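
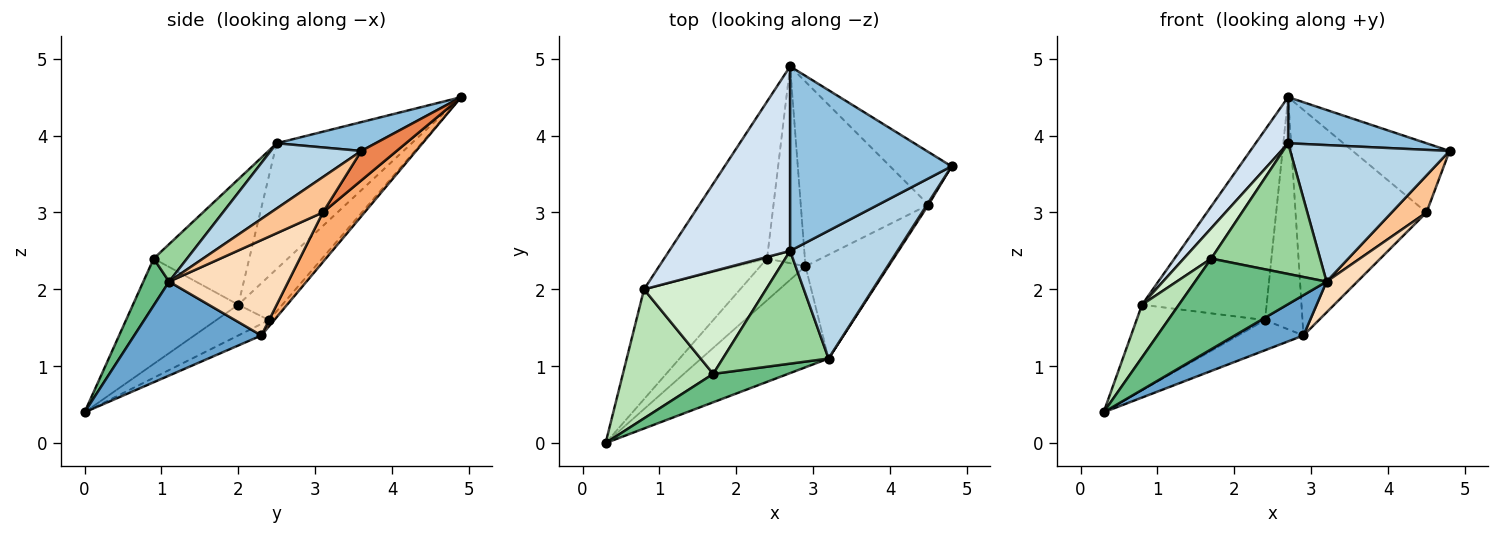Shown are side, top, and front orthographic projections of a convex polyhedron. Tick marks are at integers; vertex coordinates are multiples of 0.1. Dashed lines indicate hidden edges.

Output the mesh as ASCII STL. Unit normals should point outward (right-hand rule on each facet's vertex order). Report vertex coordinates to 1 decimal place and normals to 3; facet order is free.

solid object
 facet normal 0.565 -0.306 -0.766
  outer loop
   vertex 2.9 2.3 1.4
   vertex 3.2 1.1 2.1
   vertex 0.3 0.0 0.4
  endloop
 endfacet
 facet normal 0.171 -0.239 0.956
  outer loop
   vertex 2.7 2.5 3.9
   vertex 4.8 3.6 3.8
   vertex 2.7 4.9 4.5
  endloop
 endfacet
 facet normal 0.383 -0.674 0.631
  outer loop
   vertex 2.7 2.5 3.9
   vertex 3.2 1.1 2.1
   vertex 4.8 3.6 3.8
  endloop
 endfacet
 facet normal -0.710 -0.171 0.683
  outer loop
   vertex 0.8 2.0 1.8
   vertex 2.7 2.5 3.9
   vertex 2.7 4.9 4.5
  endloop
 endfacet
 facet normal 0.279 0.764 -0.582
  outer loop
   vertex 4.5 3.1 3.0
   vertex 2.7 4.9 4.5
   vertex 4.8 3.6 3.8
  endloop
 endfacet
 facet normal 0.239 0.752 -0.615
  outer loop
   vertex 4.5 3.1 3.0
   vertex 2.9 2.3 1.4
   vertex 2.7 4.9 4.5
  endloop
 endfacet
 facet normal 0.830 -0.556 0.036
  outer loop
   vertex 4.5 3.1 3.0
   vertex 4.8 3.6 3.8
   vertex 3.2 1.1 2.1
  endloop
 endfacet
 facet normal 0.740 -0.191 -0.645
  outer loop
   vertex 4.5 3.1 3.0
   vertex 3.2 1.1 2.1
   vertex 2.9 2.3 1.4
  endloop
 endfacet
 facet normal 0.184 -0.938 0.294
  outer loop
   vertex 1.7 0.9 2.4
   vertex 0.3 0.0 0.4
   vertex 3.2 1.1 2.1
  endloop
 endfacet
 facet normal 0.226 -0.738 0.636
  outer loop
   vertex 1.7 0.9 2.4
   vertex 3.2 1.1 2.1
   vertex 2.7 2.5 3.9
  endloop
 endfacet
 facet normal -0.734 -0.257 0.629
  outer loop
   vertex 1.7 0.9 2.4
   vertex 0.8 2.0 1.8
   vertex 0.3 0.0 0.4
  endloop
 endfacet
 facet normal -0.702 -0.202 0.683
  outer loop
   vertex 1.7 0.9 2.4
   vertex 2.7 2.5 3.9
   vertex 0.8 2.0 1.8
  endloop
 endfacet
 facet normal -0.105 0.759 -0.643
  outer loop
   vertex 2.4 2.4 1.6
   vertex 2.7 4.9 4.5
   vertex 2.9 2.3 1.4
  endloop
 endfacet
 facet normal -0.263 0.744 -0.614
  outer loop
   vertex 2.4 2.4 1.6
   vertex 0.8 2.0 1.8
   vertex 2.7 4.9 4.5
  endloop
 endfacet
 facet normal -0.203 0.574 -0.793
  outer loop
   vertex 2.4 2.4 1.6
   vertex 2.9 2.3 1.4
   vertex 0.3 0.0 0.4
  endloop
 endfacet
 facet normal -0.245 0.596 -0.765
  outer loop
   vertex 2.4 2.4 1.6
   vertex 0.3 0.0 0.4
   vertex 0.8 2.0 1.8
  endloop
 endfacet
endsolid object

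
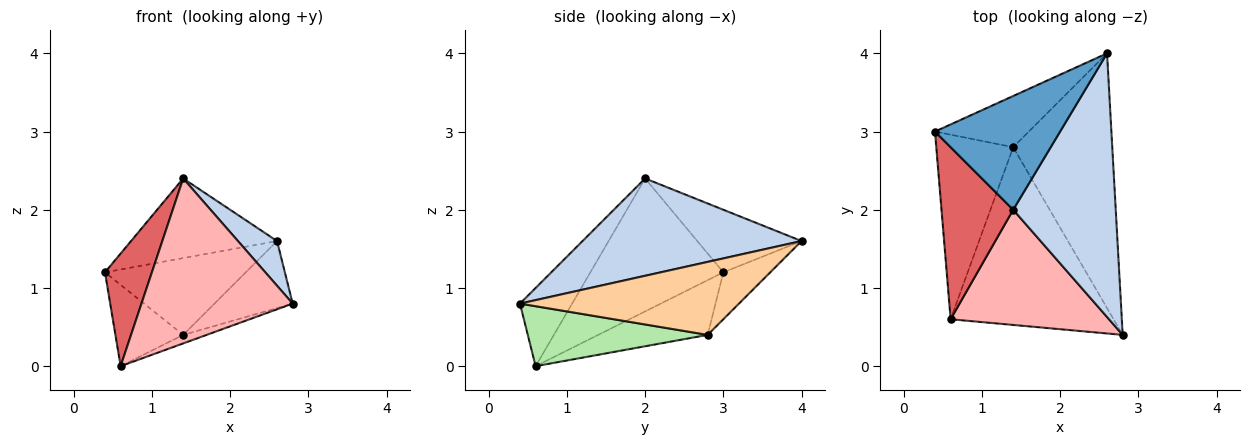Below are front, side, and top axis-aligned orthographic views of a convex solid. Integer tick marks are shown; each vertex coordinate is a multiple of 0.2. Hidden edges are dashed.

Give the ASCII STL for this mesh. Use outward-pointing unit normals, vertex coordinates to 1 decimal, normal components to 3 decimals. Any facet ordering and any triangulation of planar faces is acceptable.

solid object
 facet normal -0.379 0.531 0.758
  outer loop
   vertex 1.4 2.0 2.4
   vertex 2.6 4.0 1.6
   vertex 0.4 3.0 1.2
  endloop
 endfacet
 facet normal 0.683 -0.122 0.720
  outer loop
   vertex 1.4 2.0 2.4
   vertex 2.8 0.4 0.8
   vertex 2.6 4.0 1.6
  endloop
 endfacet
 facet normal -0.267 0.802 -0.535
  outer loop
   vertex 1.4 2.8 0.4
   vertex 0.4 3.0 1.2
   vertex 2.6 4.0 1.6
  endloop
 endfacet
 facet normal 0.580 0.207 -0.788
  outer loop
   vertex 1.4 2.8 0.4
   vertex 2.6 4.0 1.6
   vertex 2.8 0.4 0.8
  endloop
 endfacet
 facet normal -0.546 0.338 -0.767
  outer loop
   vertex 0.6 0.6 0.0
   vertex 0.4 3.0 1.2
   vertex 1.4 2.8 0.4
  endloop
 endfacet
 facet normal 0.345 0.045 -0.938
  outer loop
   vertex 0.6 0.6 0.0
   vertex 1.4 2.8 0.4
   vertex 2.8 0.4 0.8
  endloop
 endfacet
 facet normal -0.841 -0.297 0.453
  outer loop
   vertex 0.6 0.6 0.0
   vertex 1.4 2.0 2.4
   vertex 0.4 3.0 1.2
  endloop
 endfacet
 facet normal -0.272 -0.789 0.551
  outer loop
   vertex 0.6 0.6 0.0
   vertex 2.8 0.4 0.8
   vertex 1.4 2.0 2.4
  endloop
 endfacet
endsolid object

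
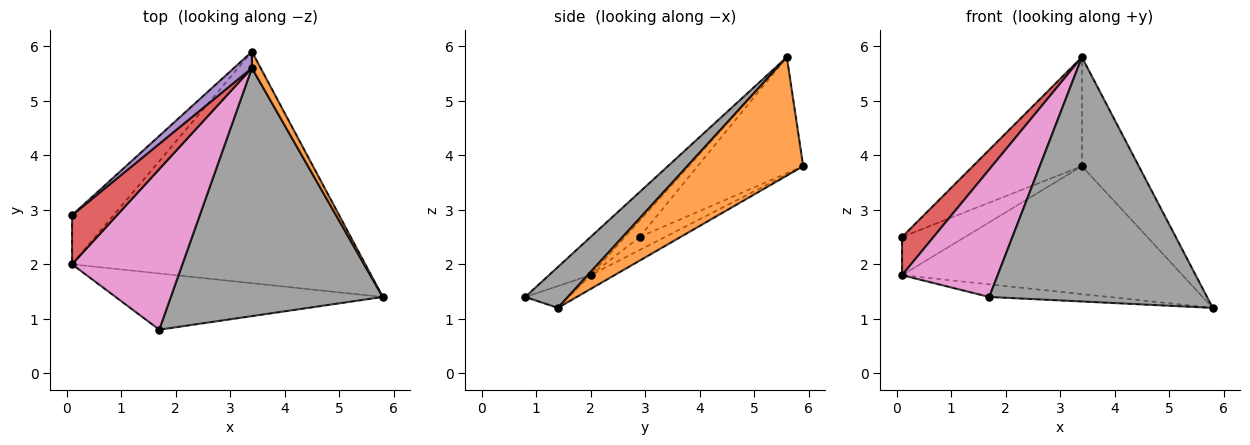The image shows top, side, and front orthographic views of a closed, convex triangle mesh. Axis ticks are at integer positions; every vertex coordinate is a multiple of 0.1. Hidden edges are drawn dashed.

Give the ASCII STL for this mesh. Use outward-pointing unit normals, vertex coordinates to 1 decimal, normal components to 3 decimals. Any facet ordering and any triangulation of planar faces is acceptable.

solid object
 facet normal -0.041 0.483 -0.874
  outer loop
   vertex 3.4 5.9 3.8
   vertex 5.8 1.4 1.2
   vertex 0.1 2.0 1.8
  endloop
 endfacet
 facet normal 0.896 0.440 0.066
  outer loop
   vertex 3.4 5.6 5.8
   vertex 5.8 1.4 1.2
   vertex 3.4 5.9 3.8
  endloop
 endfacet
 facet normal -0.240 0.596 -0.766
  outer loop
   vertex 0.1 2.9 2.5
   vertex 3.4 5.9 3.8
   vertex 0.1 2.0 1.8
  endloop
 endfacet
 facet normal -0.276 -0.590 0.759
  outer loop
   vertex 0.1 2.9 2.5
   vertex 0.1 2.0 1.8
   vertex 3.4 5.6 5.8
  endloop
 endfacet
 facet normal -0.692 0.714 0.107
  outer loop
   vertex 0.1 2.9 2.5
   vertex 3.4 5.6 5.8
   vertex 3.4 5.9 3.8
  endloop
 endfacet
 facet normal -0.079 0.218 -0.973
  outer loop
   vertex 1.7 0.8 1.4
   vertex 0.1 2.0 1.8
   vertex 5.8 1.4 1.2
  endloop
 endfacet
 facet normal -0.261 -0.600 0.756
  outer loop
   vertex 1.7 0.8 1.4
   vertex 3.4 5.6 5.8
   vertex 0.1 2.0 1.8
  endloop
 endfacet
 facet normal 0.136 -0.695 0.706
  outer loop
   vertex 1.7 0.8 1.4
   vertex 5.8 1.4 1.2
   vertex 3.4 5.6 5.8
  endloop
 endfacet
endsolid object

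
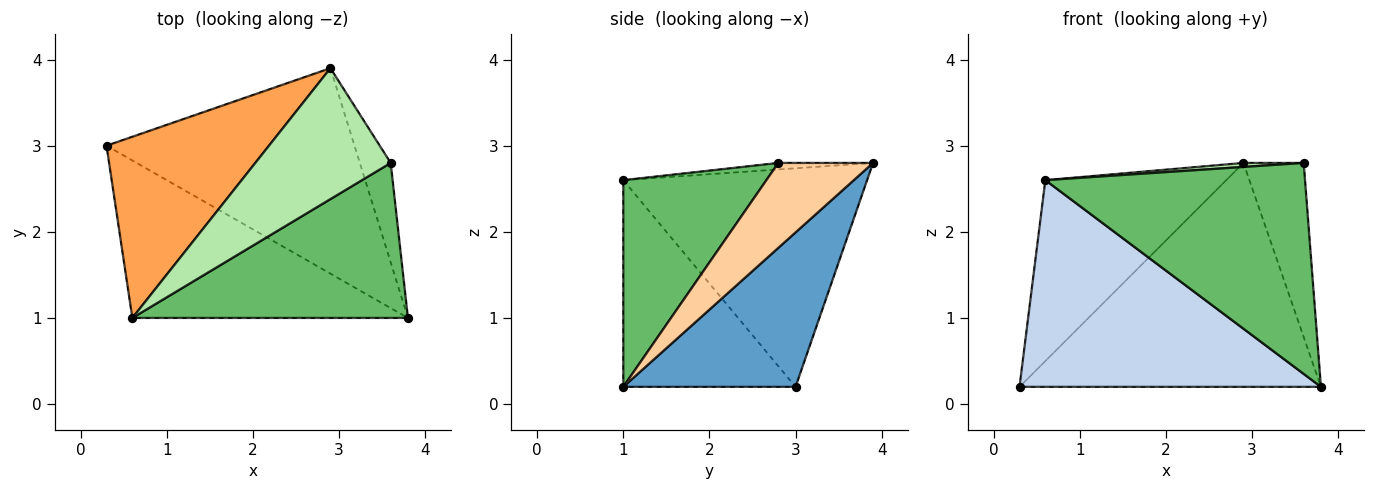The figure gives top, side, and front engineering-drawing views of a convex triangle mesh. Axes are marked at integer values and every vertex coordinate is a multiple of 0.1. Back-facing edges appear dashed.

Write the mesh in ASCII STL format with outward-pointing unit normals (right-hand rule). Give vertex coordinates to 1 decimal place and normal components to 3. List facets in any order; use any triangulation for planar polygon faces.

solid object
 facet normal 0.388 0.679 -0.623
  outer loop
   vertex 2.9 3.9 2.8
   vertex 3.8 1.0 0.2
   vertex 0.3 3.0 0.2
  endloop
 endfacet
 facet normal -0.414 -0.724 -0.552
  outer loop
   vertex 0.6 1.0 2.6
   vertex 0.3 3.0 0.2
   vertex 3.8 1.0 0.2
  endloop
 endfacet
 facet normal -0.690 0.512 0.513
  outer loop
   vertex 0.6 1.0 2.6
   vertex 2.9 3.9 2.8
   vertex 0.3 3.0 0.2
  endloop
 endfacet
 facet normal 0.807 0.513 -0.293
  outer loop
   vertex 3.6 2.8 2.8
   vertex 3.8 1.0 0.2
   vertex 2.9 3.9 2.8
  endloop
 endfacet
 facet normal 0.406 -0.737 0.541
  outer loop
   vertex 3.6 2.8 2.8
   vertex 0.6 1.0 2.6
   vertex 3.8 1.0 0.2
  endloop
 endfacet
 facet normal -0.048 -0.031 0.998
  outer loop
   vertex 3.6 2.8 2.8
   vertex 2.9 3.9 2.8
   vertex 0.6 1.0 2.6
  endloop
 endfacet
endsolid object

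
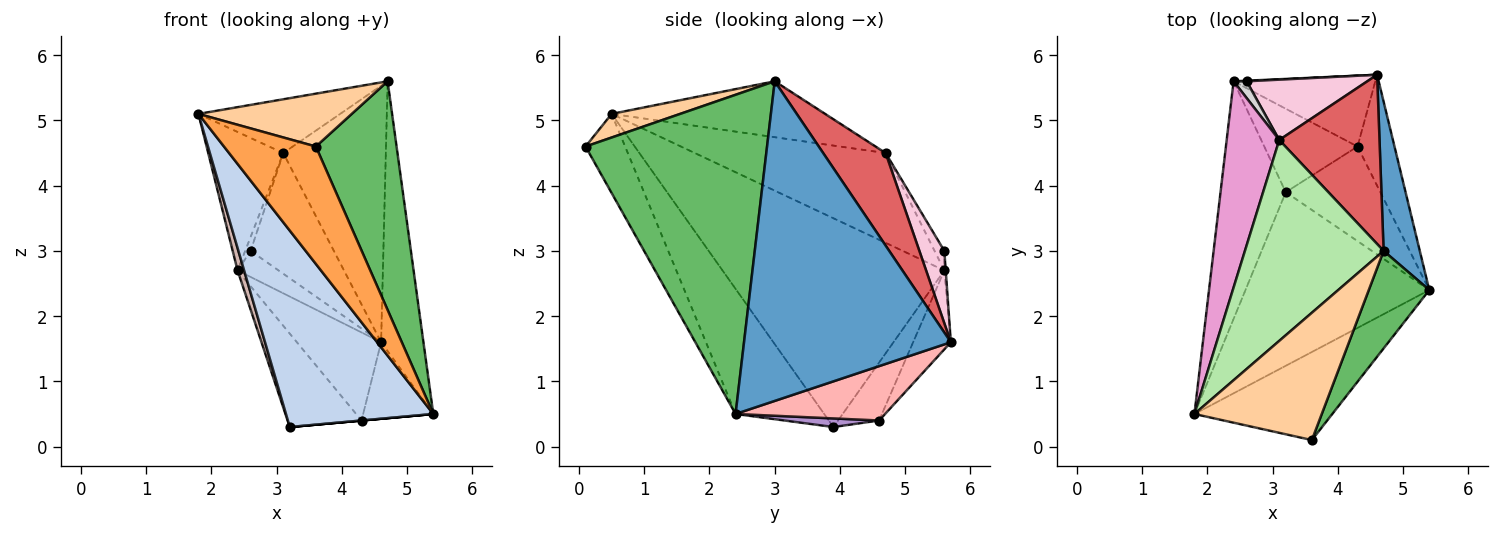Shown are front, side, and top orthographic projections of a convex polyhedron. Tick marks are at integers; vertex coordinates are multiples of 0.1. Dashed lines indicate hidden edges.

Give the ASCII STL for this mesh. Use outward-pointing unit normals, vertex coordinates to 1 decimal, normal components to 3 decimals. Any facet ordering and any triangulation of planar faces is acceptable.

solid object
 facet normal 0.974 0.199 0.110
  outer loop
   vertex 4.7 3.0 5.6
   vertex 5.4 2.4 0.5
   vertex 4.6 5.7 1.6
  endloop
 endfacet
 facet normal -0.411 -0.683 -0.604
  outer loop
   vertex 3.2 3.9 0.3
   vertex 5.4 2.4 0.5
   vertex 1.8 0.5 5.1
  endloop
 endfacet
 facet normal -0.326 -0.756 -0.567
  outer loop
   vertex 3.6 0.1 4.6
   vertex 1.8 0.5 5.1
   vertex 5.4 2.4 0.5
  endloop
 endfacet
 facet normal 0.169 -0.378 0.910
  outer loop
   vertex 3.6 0.1 4.6
   vertex 4.7 3.0 5.6
   vertex 1.8 0.5 5.1
  endloop
 endfacet
 facet normal 0.900 -0.400 0.171
  outer loop
   vertex 3.6 0.1 4.6
   vertex 5.4 2.4 0.5
   vertex 4.7 3.0 5.6
  endloop
 endfacet
 facet normal -0.363 0.241 0.900
  outer loop
   vertex 3.1 4.7 4.5
   vertex 1.8 0.5 5.1
   vertex 4.7 3.0 5.6
  endloop
 endfacet
 facet normal 0.453 0.744 0.491
  outer loop
   vertex 3.1 4.7 4.5
   vertex 4.7 3.0 5.6
   vertex 4.6 5.7 1.6
  endloop
 endfacet
 facet normal 0.771 0.362 -0.524
  outer loop
   vertex 4.3 4.6 0.4
   vertex 4.6 5.7 1.6
   vertex 5.4 2.4 0.5
  endloop
 endfacet
 facet normal 0.091 0.000 -0.996
  outer loop
   vertex 4.3 4.6 0.4
   vertex 5.4 2.4 0.5
   vertex 3.2 3.9 0.3
  endloop
 endfacet
 facet normal -0.329 0.736 -0.592
  outer loop
   vertex 2.4 5.6 2.7
   vertex 4.6 5.7 1.6
   vertex 4.3 4.6 0.4
  endloop
 endfacet
 facet normal -0.383 0.689 -0.616
  outer loop
   vertex 2.4 5.6 2.7
   vertex 4.3 4.6 0.4
   vertex 3.2 3.9 0.3
  endloop
 endfacet
 facet normal -0.954 -0.028 -0.298
  outer loop
   vertex 2.4 5.6 2.7
   vertex 3.2 3.9 0.3
   vertex 1.8 0.5 5.1
  endloop
 endfacet
 facet normal -0.817 0.321 0.478
  outer loop
   vertex 2.4 5.6 2.7
   vertex 1.8 0.5 5.1
   vertex 3.1 4.7 4.5
  endloop
 endfacet
 facet normal 0.259 0.864 0.432
  outer loop
   vertex 2.6 5.6 3.0
   vertex 3.1 4.7 4.5
   vertex 4.6 5.7 1.6
  endloop
 endfacet
 facet normal -0.034 0.999 0.023
  outer loop
   vertex 2.6 5.6 3.0
   vertex 4.6 5.7 1.6
   vertex 2.4 5.6 2.7
  endloop
 endfacet
 facet normal -0.755 0.420 0.504
  outer loop
   vertex 2.6 5.6 3.0
   vertex 2.4 5.6 2.7
   vertex 3.1 4.7 4.5
  endloop
 endfacet
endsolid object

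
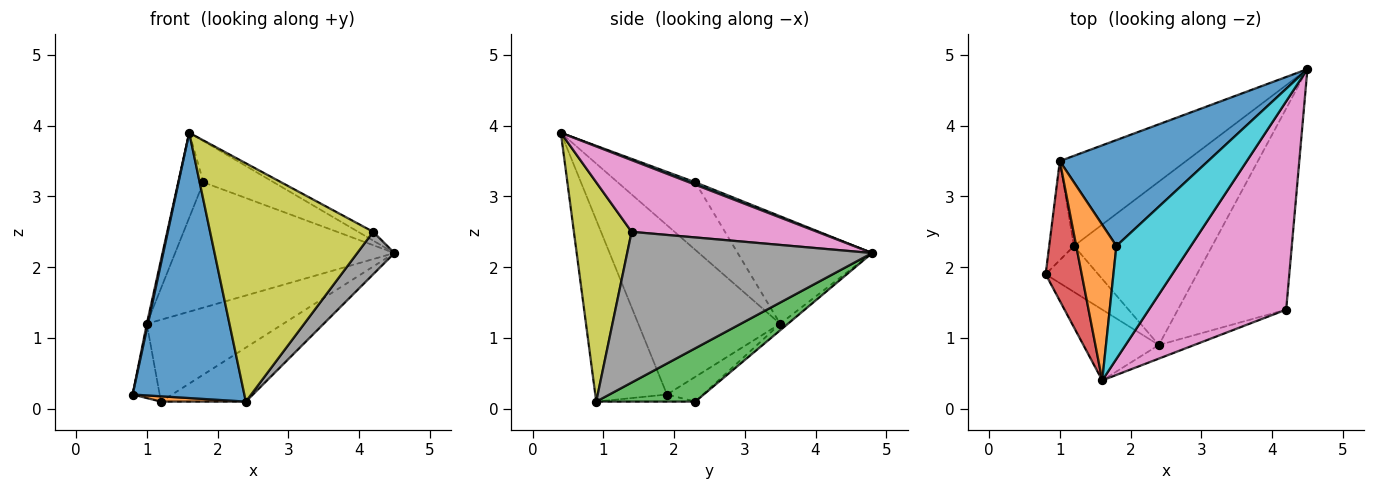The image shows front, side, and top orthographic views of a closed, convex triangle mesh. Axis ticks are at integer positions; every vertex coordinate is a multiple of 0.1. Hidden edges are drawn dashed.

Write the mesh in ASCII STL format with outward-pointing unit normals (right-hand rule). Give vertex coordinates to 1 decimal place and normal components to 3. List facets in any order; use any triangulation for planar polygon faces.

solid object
 facet normal -0.527 -0.821 -0.219
  outer loop
   vertex 2.4 0.9 0.1
   vertex 1.6 0.4 3.9
   vertex 0.8 1.9 0.2
  endloop
 endfacet
 facet normal -0.133 -0.114 -0.985
  outer loop
   vertex 2.4 0.9 0.1
   vertex 0.8 1.9 0.2
   vertex 1.2 2.3 0.1
  endloop
 endfacet
 facet normal 0.344 0.295 -0.891
  outer loop
   vertex 2.4 0.9 0.1
   vertex 1.2 2.3 0.1
   vertex 4.5 4.8 2.2
  endloop
 endfacet
 facet normal -0.978 -0.008 0.208
  outer loop
   vertex 1.0 3.5 1.2
   vertex 0.8 1.9 0.2
   vertex 1.6 0.4 3.9
  endloop
 endfacet
 facet normal -0.625 0.469 -0.625
  outer loop
   vertex 1.0 3.5 1.2
   vertex 1.2 2.3 0.1
   vertex 0.8 1.9 0.2
  endloop
 endfacet
 facet normal -0.038 0.672 -0.740
  outer loop
   vertex 1.0 3.5 1.2
   vertex 4.5 4.8 2.2
   vertex 1.2 2.3 0.1
  endloop
 endfacet
 facet normal 0.463 0.037 0.886
  outer loop
   vertex 4.2 1.4 2.5
   vertex 4.5 4.8 2.2
   vertex 1.6 0.4 3.9
  endloop
 endfacet
 facet normal 0.806 -0.122 -0.579
  outer loop
   vertex 4.2 1.4 2.5
   vertex 2.4 0.9 0.1
   vertex 4.5 4.8 2.2
  endloop
 endfacet
 facet normal 0.333 -0.941 -0.054
  outer loop
   vertex 4.2 1.4 2.5
   vertex 1.6 0.4 3.9
   vertex 2.4 0.9 0.1
  endloop
 endfacet
 facet normal 0.030 0.343 0.939
  outer loop
   vertex 1.8 2.3 3.2
   vertex 1.6 0.4 3.9
   vertex 4.5 4.8 2.2
  endloop
 endfacet
 facet normal -0.424 0.692 0.585
  outer loop
   vertex 1.8 2.3 3.2
   vertex 4.5 4.8 2.2
   vertex 1.0 3.5 1.2
  endloop
 endfacet
 facet normal -0.828 0.269 0.492
  outer loop
   vertex 1.8 2.3 3.2
   vertex 1.0 3.5 1.2
   vertex 1.6 0.4 3.9
  endloop
 endfacet
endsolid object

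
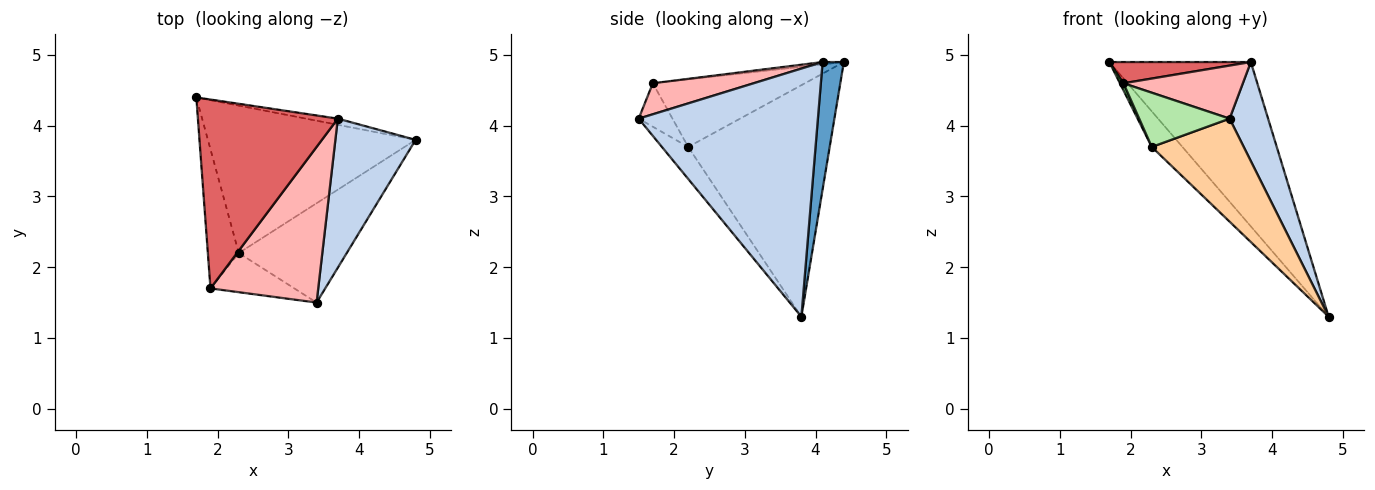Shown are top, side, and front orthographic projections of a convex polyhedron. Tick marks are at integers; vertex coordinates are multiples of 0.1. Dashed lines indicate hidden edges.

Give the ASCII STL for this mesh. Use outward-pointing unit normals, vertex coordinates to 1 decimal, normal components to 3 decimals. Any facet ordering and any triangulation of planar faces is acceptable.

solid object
 facet normal 0.148 0.988 -0.037
  outer loop
   vertex 3.7 4.1 4.9
   vertex 4.8 3.8 1.3
   vertex 1.7 4.4 4.9
  endloop
 endfacet
 facet normal 0.932 -0.200 0.302
  outer loop
   vertex 3.7 4.1 4.9
   vertex 3.4 1.5 4.1
   vertex 4.8 3.8 1.3
  endloop
 endfacet
 facet normal -0.735 0.159 -0.659
  outer loop
   vertex 2.3 2.2 3.7
   vertex 1.7 4.4 4.9
   vertex 4.8 3.8 1.3
  endloop
 endfacet
 facet normal -0.201 -0.705 -0.680
  outer loop
   vertex 2.3 2.2 3.7
   vertex 4.8 3.8 1.3
   vertex 3.4 1.5 4.1
  endloop
 endfacet
 facet normal -0.909 -0.021 -0.416
  outer loop
   vertex 1.9 1.7 4.6
   vertex 1.7 4.4 4.9
   vertex 2.3 2.2 3.7
  endloop
 endfacet
 facet normal -0.290 -0.776 -0.560
  outer loop
   vertex 1.9 1.7 4.6
   vertex 2.3 2.2 3.7
   vertex 3.4 1.5 4.1
  endloop
 endfacet
 facet normal -0.017 -0.112 0.994
  outer loop
   vertex 1.9 1.7 4.6
   vertex 3.7 4.1 4.9
   vertex 1.7 4.4 4.9
  endloop
 endfacet
 facet normal 0.263 -0.311 0.913
  outer loop
   vertex 1.9 1.7 4.6
   vertex 3.4 1.5 4.1
   vertex 3.7 4.1 4.9
  endloop
 endfacet
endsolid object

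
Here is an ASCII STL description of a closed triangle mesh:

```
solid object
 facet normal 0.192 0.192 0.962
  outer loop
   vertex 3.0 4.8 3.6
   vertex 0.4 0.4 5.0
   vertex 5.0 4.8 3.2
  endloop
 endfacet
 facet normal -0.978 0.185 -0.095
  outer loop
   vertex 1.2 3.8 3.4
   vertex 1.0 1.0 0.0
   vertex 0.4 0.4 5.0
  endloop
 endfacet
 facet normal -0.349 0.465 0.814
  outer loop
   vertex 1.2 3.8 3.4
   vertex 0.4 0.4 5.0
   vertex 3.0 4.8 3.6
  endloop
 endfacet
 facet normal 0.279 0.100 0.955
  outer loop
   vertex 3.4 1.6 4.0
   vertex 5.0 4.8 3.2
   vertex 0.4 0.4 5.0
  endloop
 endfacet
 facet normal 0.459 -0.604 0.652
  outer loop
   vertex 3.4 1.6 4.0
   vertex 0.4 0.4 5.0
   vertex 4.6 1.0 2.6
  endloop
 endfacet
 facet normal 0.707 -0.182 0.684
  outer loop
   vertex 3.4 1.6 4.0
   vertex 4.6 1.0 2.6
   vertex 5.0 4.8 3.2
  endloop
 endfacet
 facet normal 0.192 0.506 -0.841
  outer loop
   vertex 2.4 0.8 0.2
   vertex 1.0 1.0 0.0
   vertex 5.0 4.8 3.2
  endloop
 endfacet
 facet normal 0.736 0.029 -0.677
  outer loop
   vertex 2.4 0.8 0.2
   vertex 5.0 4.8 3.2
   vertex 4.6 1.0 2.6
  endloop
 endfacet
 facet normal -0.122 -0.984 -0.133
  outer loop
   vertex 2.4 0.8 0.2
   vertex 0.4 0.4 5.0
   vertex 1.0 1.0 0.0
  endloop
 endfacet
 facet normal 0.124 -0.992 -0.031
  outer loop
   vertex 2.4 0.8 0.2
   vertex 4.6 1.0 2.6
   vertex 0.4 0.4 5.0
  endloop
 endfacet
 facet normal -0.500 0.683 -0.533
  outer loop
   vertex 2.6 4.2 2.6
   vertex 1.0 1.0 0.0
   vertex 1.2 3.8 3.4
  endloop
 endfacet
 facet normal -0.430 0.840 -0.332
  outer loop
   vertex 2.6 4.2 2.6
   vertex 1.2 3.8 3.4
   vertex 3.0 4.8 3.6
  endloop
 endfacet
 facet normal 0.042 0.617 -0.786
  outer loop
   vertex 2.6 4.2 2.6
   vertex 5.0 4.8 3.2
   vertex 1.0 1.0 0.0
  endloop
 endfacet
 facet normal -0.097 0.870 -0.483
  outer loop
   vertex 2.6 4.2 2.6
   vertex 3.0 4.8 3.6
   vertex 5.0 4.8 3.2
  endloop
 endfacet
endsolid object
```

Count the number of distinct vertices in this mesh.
9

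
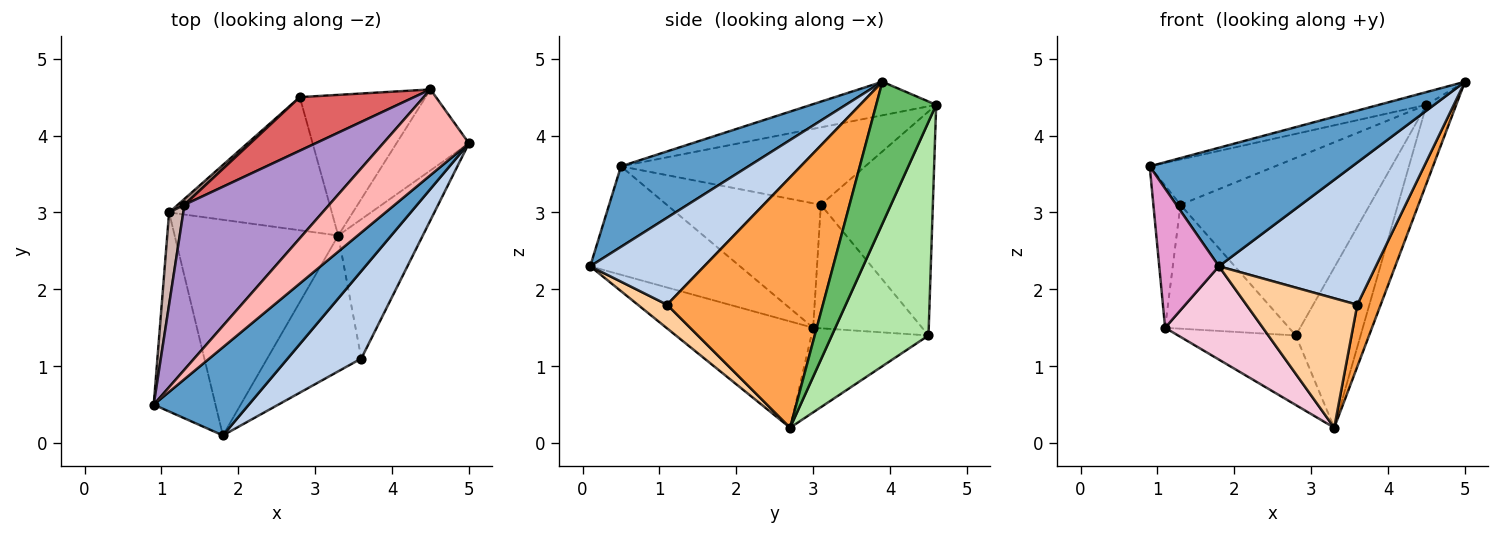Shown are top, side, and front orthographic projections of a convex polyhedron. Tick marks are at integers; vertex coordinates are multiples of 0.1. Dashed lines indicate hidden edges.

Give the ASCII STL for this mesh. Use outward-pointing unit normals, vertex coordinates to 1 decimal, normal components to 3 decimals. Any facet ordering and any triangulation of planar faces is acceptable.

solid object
 facet normal 0.451 -0.716 0.533
  outer loop
   vertex 1.8 0.1 2.3
   vertex 5.0 3.9 4.7
   vertex 0.9 0.5 3.6
  endloop
 endfacet
 facet normal 0.526 -0.724 0.445
  outer loop
   vertex 3.6 1.1 1.8
   vertex 5.0 3.9 4.7
   vertex 1.8 0.1 2.3
  endloop
 endfacet
 facet normal 0.938 -0.141 -0.317
  outer loop
   vertex 3.6 1.1 1.8
   vertex 3.3 2.7 0.2
   vertex 5.0 3.9 4.7
  endloop
 endfacet
 facet normal 0.179 -0.679 -0.712
  outer loop
   vertex 3.6 1.1 1.8
   vertex 1.8 0.1 2.3
   vertex 3.3 2.7 0.2
  endloop
 endfacet
 facet normal 0.815 0.404 -0.416
  outer loop
   vertex 4.5 4.6 4.4
   vertex 5.0 3.9 4.7
   vertex 3.3 2.7 0.2
  endloop
 endfacet
 facet normal 0.746 0.500 -0.439
  outer loop
   vertex 4.5 4.6 4.4
   vertex 3.3 2.7 0.2
   vertex 2.8 4.5 1.4
  endloop
 endfacet
 facet normal -0.493 0.833 0.251
  outer loop
   vertex 4.5 4.6 4.4
   vertex 2.8 4.5 1.4
   vertex 1.3 3.1 3.1
  endloop
 endfacet
 facet normal -0.361 0.137 0.922
  outer loop
   vertex 4.5 4.6 4.4
   vertex 0.9 0.5 3.6
   vertex 5.0 3.9 4.7
  endloop
 endfacet
 facet normal -0.458 0.235 0.857
  outer loop
   vertex 4.5 4.6 4.4
   vertex 1.3 3.1 3.1
   vertex 0.9 0.5 3.6
  endloop
 endfacet
 facet normal -0.418 0.420 -0.805
  outer loop
   vertex 1.1 3.0 1.5
   vertex 2.8 4.5 1.4
   vertex 3.3 2.7 0.2
  endloop
 endfacet
 facet normal -0.660 0.750 0.036
  outer loop
   vertex 1.1 3.0 1.5
   vertex 1.3 3.1 3.1
   vertex 2.8 4.5 1.4
  endloop
 endfacet
 facet normal -0.979 0.172 0.112
  outer loop
   vertex 1.1 3.0 1.5
   vertex 0.9 0.5 3.6
   vertex 1.3 3.1 3.1
  endloop
 endfacet
 facet normal -0.821 -0.327 -0.468
  outer loop
   vertex 1.1 3.0 1.5
   vertex 1.8 0.1 2.3
   vertex 0.9 0.5 3.6
  endloop
 endfacet
 facet normal -0.512 -0.341 -0.788
  outer loop
   vertex 1.1 3.0 1.5
   vertex 3.3 2.7 0.2
   vertex 1.8 0.1 2.3
  endloop
 endfacet
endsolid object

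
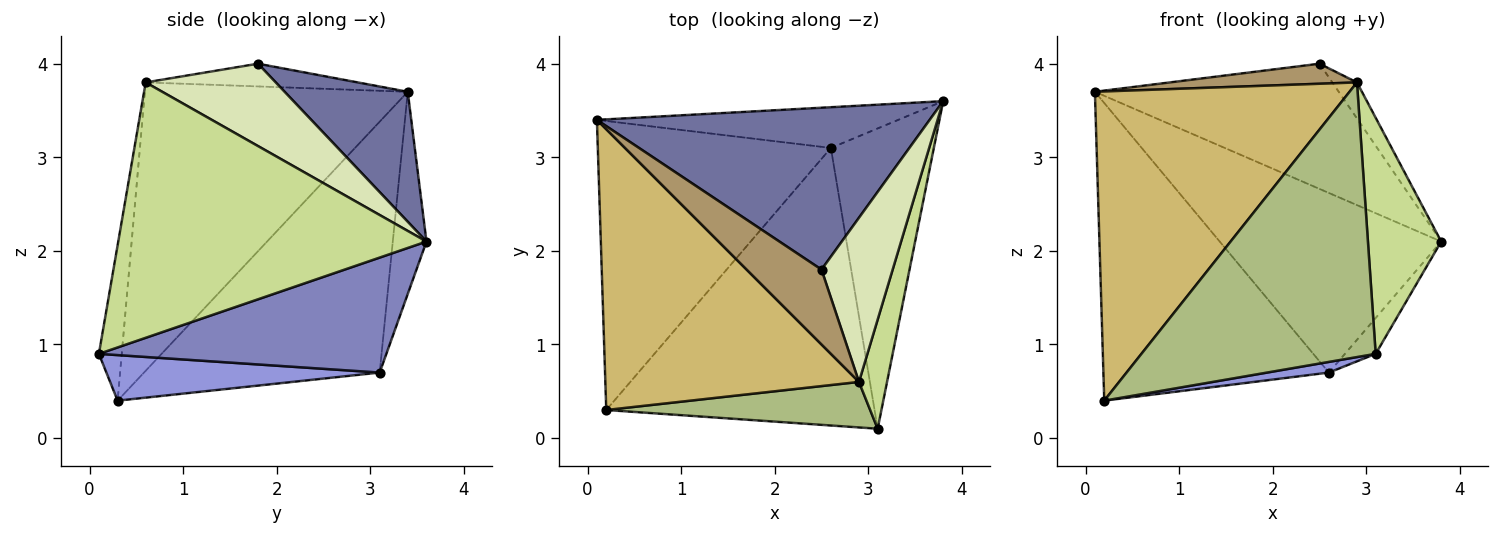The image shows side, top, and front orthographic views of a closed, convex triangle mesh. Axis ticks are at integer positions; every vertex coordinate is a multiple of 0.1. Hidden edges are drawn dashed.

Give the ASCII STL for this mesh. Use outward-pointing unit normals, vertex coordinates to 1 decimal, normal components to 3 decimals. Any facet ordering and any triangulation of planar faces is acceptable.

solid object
 facet normal 0.295 0.585 0.756
  outer loop
   vertex 2.5 1.8 4.0
   vertex 3.8 3.6 2.1
   vertex 0.1 3.4 3.7
  endloop
 endfacet
 facet normal 0.743 0.079 -0.665
  outer loop
   vertex 2.6 3.1 0.7
   vertex 3.8 3.6 2.1
   vertex 3.1 0.1 0.9
  endloop
 endfacet
 facet normal 0.167 -0.038 -0.985
  outer loop
   vertex 2.6 3.1 0.7
   vertex 3.1 0.1 0.9
   vertex 0.2 0.3 0.4
  endloop
 endfacet
 facet normal -0.147 0.965 -0.219
  outer loop
   vertex 2.6 3.1 0.7
   vertex 0.1 3.4 3.7
   vertex 3.8 3.6 2.1
  endloop
 endfacet
 facet normal -0.600 0.574 -0.557
  outer loop
   vertex 2.6 3.1 0.7
   vertex 0.2 0.3 0.4
   vertex 0.1 3.4 3.7
  endloop
 endfacet
 facet normal -0.096 -0.982 0.163
  outer loop
   vertex 2.9 0.6 3.8
   vertex 0.2 0.3 0.4
   vertex 3.1 0.1 0.9
  endloop
 endfacet
 facet normal 0.967 -0.230 0.106
  outer loop
   vertex 2.9 0.6 3.8
   vertex 3.1 0.1 0.9
   vertex 3.8 3.6 2.1
  endloop
 endfacet
 facet normal 0.749 0.142 0.647
  outer loop
   vertex 2.9 0.6 3.8
   vertex 3.8 3.6 2.1
   vertex 2.5 1.8 4.0
  endloop
 endfacet
 facet normal -0.281 -0.248 0.927
  outer loop
   vertex 2.9 0.6 3.8
   vertex 2.5 1.8 4.0
   vertex 0.1 3.4 3.7
  endloop
 endfacet
 facet normal -0.607 -0.588 0.534
  outer loop
   vertex 2.9 0.6 3.8
   vertex 0.1 3.4 3.7
   vertex 0.2 0.3 0.4
  endloop
 endfacet
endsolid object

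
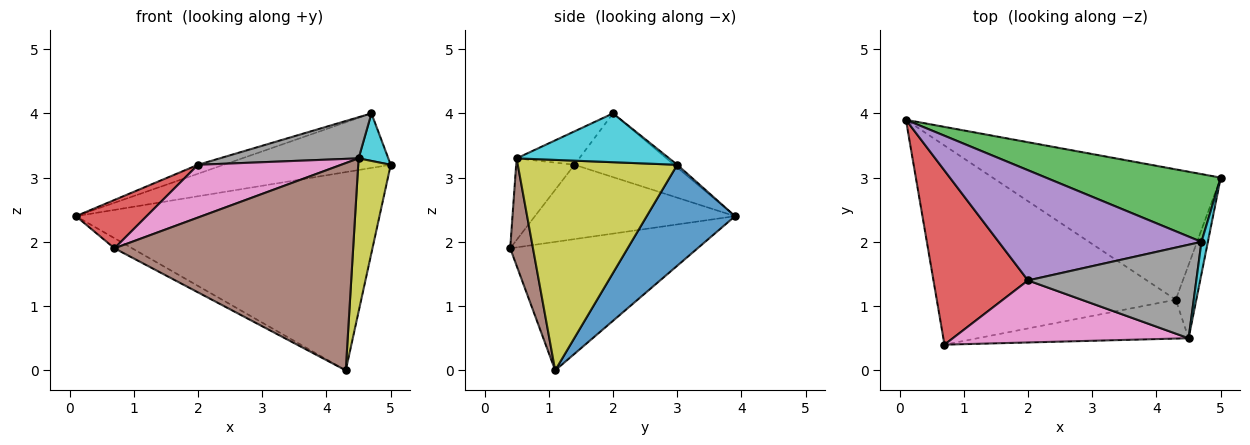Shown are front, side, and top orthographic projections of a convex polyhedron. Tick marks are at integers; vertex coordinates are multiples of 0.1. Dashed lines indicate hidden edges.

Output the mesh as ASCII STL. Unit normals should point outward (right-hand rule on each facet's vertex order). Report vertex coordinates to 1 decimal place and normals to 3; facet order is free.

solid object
 facet normal 0.236 0.812 -0.534
  outer loop
   vertex 4.3 1.1 0.0
   vertex 0.1 3.9 2.4
   vertex 5.0 3.0 3.2
  endloop
 endfacet
 facet normal -0.473 0.045 -0.880
  outer loop
   vertex 4.3 1.1 0.0
   vertex 0.7 0.4 1.9
   vertex 0.1 3.9 2.4
  endloop
 endfacet
 facet normal -0.012 0.627 0.779
  outer loop
   vertex 4.7 2.0 4.0
   vertex 5.0 3.0 3.2
   vertex 0.1 3.9 2.4
  endloop
 endfacet
 facet normal -0.604 -0.213 0.768
  outer loop
   vertex 2.0 1.4 3.2
   vertex 0.1 3.9 2.4
   vertex 0.7 0.4 1.9
  endloop
 endfacet
 facet normal -0.299 0.077 0.951
  outer loop
   vertex 2.0 1.4 3.2
   vertex 4.7 2.0 4.0
   vertex 0.1 3.9 2.4
  endloop
 endfacet
 facet normal 0.093 -0.979 -0.184
  outer loop
   vertex 4.5 0.5 3.3
   vertex 0.7 0.4 1.9
   vertex 4.3 1.1 0.0
  endloop
 endfacet
 facet normal -0.255 -0.626 0.737
  outer loop
   vertex 4.5 0.5 3.3
   vertex 2.0 1.4 3.2
   vertex 0.7 0.4 1.9
  endloop
 endfacet
 facet normal -0.179 -0.396 0.901
  outer loop
   vertex 4.5 0.5 3.3
   vertex 4.7 2.0 4.0
   vertex 2.0 1.4 3.2
  endloop
 endfacet
 facet normal 0.975 -0.199 -0.095
  outer loop
   vertex 4.5 0.5 3.3
   vertex 4.3 1.1 0.0
   vertex 5.0 3.0 3.2
  endloop
 endfacet
 facet normal 0.973 -0.190 0.128
  outer loop
   vertex 4.5 0.5 3.3
   vertex 5.0 3.0 3.2
   vertex 4.7 2.0 4.0
  endloop
 endfacet
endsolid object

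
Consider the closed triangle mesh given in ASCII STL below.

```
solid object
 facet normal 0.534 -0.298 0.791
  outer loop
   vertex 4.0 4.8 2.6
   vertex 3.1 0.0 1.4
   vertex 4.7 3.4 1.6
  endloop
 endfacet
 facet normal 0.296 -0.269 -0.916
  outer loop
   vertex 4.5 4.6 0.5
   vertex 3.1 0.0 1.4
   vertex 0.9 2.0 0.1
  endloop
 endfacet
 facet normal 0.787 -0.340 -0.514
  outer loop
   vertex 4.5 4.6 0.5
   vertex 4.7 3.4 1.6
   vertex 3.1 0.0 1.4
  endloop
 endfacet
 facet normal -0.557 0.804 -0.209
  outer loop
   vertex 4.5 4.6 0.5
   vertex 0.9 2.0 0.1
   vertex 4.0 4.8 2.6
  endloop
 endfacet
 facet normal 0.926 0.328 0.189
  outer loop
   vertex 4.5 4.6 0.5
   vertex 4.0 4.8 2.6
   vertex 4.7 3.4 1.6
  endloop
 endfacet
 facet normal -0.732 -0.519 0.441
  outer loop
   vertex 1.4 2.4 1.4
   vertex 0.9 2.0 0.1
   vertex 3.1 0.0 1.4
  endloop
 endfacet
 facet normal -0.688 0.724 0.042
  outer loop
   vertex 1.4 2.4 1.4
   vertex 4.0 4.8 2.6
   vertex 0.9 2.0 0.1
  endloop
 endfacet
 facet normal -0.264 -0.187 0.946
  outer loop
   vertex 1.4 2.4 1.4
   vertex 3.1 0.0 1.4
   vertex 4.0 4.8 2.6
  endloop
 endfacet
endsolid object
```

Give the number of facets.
8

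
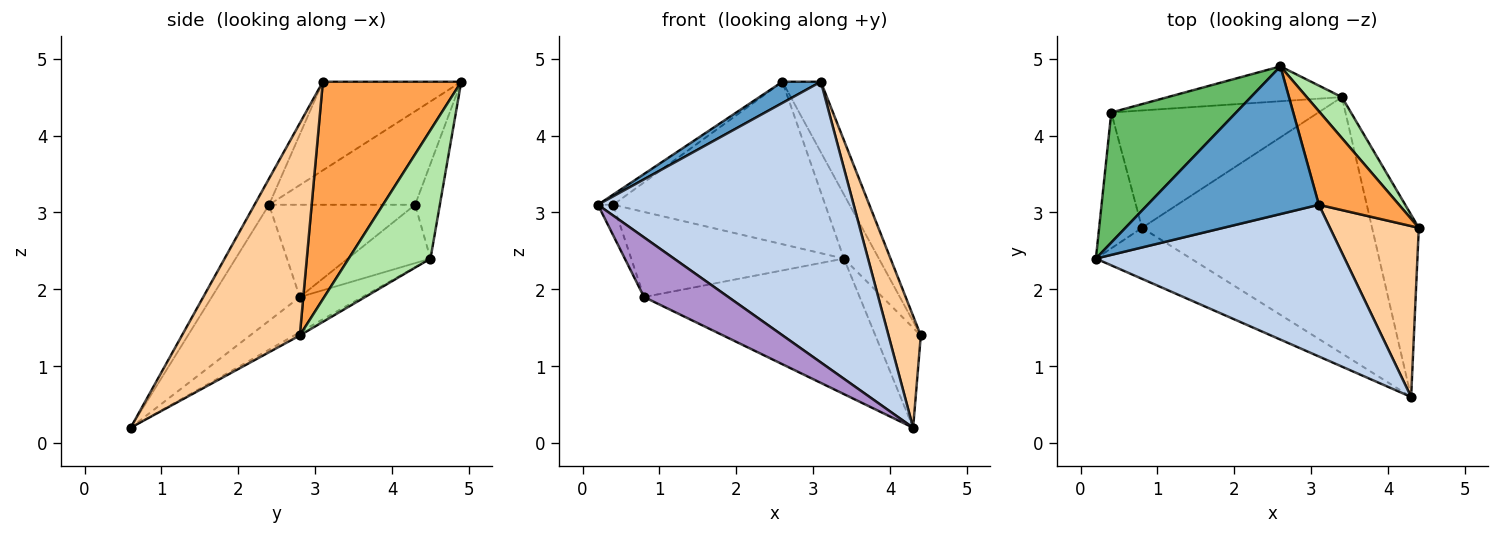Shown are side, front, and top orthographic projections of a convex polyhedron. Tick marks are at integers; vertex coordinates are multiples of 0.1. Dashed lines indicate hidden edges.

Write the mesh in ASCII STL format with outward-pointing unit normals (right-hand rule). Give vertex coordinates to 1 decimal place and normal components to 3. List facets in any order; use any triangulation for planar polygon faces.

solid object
 facet normal -0.456 -0.127 0.881
  outer loop
   vertex 3.1 3.1 4.7
   vertex 2.6 4.9 4.7
   vertex 0.2 2.4 3.1
  endloop
 endfacet
 facet normal -0.050 -0.879 0.475
  outer loop
   vertex 3.1 3.1 4.7
   vertex 0.2 2.4 3.1
   vertex 4.3 0.6 0.2
  endloop
 endfacet
 facet normal 0.908 0.252 0.335
  outer loop
   vertex 3.1 3.1 4.7
   vertex 4.4 2.8 1.4
   vertex 2.6 4.9 4.7
  endloop
 endfacet
 facet normal 0.894 -0.245 0.375
  outer loop
   vertex 3.1 3.1 4.7
   vertex 4.3 0.6 0.2
   vertex 4.4 2.8 1.4
  endloop
 endfacet
 facet normal -0.598 0.063 0.799
  outer loop
   vertex 0.4 4.3 3.1
   vertex 0.2 2.4 3.1
   vertex 2.6 4.9 4.7
  endloop
 endfacet
 facet normal 0.892 0.381 0.244
  outer loop
   vertex 3.4 4.5 2.4
   vertex 2.6 4.9 4.7
   vertex 4.4 2.8 1.4
  endloop
 endfacet
 facet normal -0.113 0.971 -0.208
  outer loop
   vertex 3.4 4.5 2.4
   vertex 0.4 4.3 3.1
   vertex 2.6 4.9 4.7
  endloop
 endfacet
 facet normal -0.059 0.480 -0.875
  outer loop
   vertex 3.4 4.5 2.4
   vertex 4.4 2.8 1.4
   vertex 4.3 0.6 0.2
  endloop
 endfacet
 facet normal -0.622 -0.595 -0.509
  outer loop
   vertex 0.8 2.8 1.9
   vertex 4.3 0.6 0.2
   vertex 0.2 2.4 3.1
  endloop
 endfacet
 facet normal -0.903 0.095 -0.420
  outer loop
   vertex 0.8 2.8 1.9
   vertex 0.2 2.4 3.1
   vertex 0.4 4.3 3.1
  endloop
 endfacet
 facet normal -0.134 0.463 -0.876
  outer loop
   vertex 0.8 2.8 1.9
   vertex 3.4 4.5 2.4
   vertex 4.3 0.6 0.2
  endloop
 endfacet
 facet normal -0.222 0.572 -0.789
  outer loop
   vertex 0.8 2.8 1.9
   vertex 0.4 4.3 3.1
   vertex 3.4 4.5 2.4
  endloop
 endfacet
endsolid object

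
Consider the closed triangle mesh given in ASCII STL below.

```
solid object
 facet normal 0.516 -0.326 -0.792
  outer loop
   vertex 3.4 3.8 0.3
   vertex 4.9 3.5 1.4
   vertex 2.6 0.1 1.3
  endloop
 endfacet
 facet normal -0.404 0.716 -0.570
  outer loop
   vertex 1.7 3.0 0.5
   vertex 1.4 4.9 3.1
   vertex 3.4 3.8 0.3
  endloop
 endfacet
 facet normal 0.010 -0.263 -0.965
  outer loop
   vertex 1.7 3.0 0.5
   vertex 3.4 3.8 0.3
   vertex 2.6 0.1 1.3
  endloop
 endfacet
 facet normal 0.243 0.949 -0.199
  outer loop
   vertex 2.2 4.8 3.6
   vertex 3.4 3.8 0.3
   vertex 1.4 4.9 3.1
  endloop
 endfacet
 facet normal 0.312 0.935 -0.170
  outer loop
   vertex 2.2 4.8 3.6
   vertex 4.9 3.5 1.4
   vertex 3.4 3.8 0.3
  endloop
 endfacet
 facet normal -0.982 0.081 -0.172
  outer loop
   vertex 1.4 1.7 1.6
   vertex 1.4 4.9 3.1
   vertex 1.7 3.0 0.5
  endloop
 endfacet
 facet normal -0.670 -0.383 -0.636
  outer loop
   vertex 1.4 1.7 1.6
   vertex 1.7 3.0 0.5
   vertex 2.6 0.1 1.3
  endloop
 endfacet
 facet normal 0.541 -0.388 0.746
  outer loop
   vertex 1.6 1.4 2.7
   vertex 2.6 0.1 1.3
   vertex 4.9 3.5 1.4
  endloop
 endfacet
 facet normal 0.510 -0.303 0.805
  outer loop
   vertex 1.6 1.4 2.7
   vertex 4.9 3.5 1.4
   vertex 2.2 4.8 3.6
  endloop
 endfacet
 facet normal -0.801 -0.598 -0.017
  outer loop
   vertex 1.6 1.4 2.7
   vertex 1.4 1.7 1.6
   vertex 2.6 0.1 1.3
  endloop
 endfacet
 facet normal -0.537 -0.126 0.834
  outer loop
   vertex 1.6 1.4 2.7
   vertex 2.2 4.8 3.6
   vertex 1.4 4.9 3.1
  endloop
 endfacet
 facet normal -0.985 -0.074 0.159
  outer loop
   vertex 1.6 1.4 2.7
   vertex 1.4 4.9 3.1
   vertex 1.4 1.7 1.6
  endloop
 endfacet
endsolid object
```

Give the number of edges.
18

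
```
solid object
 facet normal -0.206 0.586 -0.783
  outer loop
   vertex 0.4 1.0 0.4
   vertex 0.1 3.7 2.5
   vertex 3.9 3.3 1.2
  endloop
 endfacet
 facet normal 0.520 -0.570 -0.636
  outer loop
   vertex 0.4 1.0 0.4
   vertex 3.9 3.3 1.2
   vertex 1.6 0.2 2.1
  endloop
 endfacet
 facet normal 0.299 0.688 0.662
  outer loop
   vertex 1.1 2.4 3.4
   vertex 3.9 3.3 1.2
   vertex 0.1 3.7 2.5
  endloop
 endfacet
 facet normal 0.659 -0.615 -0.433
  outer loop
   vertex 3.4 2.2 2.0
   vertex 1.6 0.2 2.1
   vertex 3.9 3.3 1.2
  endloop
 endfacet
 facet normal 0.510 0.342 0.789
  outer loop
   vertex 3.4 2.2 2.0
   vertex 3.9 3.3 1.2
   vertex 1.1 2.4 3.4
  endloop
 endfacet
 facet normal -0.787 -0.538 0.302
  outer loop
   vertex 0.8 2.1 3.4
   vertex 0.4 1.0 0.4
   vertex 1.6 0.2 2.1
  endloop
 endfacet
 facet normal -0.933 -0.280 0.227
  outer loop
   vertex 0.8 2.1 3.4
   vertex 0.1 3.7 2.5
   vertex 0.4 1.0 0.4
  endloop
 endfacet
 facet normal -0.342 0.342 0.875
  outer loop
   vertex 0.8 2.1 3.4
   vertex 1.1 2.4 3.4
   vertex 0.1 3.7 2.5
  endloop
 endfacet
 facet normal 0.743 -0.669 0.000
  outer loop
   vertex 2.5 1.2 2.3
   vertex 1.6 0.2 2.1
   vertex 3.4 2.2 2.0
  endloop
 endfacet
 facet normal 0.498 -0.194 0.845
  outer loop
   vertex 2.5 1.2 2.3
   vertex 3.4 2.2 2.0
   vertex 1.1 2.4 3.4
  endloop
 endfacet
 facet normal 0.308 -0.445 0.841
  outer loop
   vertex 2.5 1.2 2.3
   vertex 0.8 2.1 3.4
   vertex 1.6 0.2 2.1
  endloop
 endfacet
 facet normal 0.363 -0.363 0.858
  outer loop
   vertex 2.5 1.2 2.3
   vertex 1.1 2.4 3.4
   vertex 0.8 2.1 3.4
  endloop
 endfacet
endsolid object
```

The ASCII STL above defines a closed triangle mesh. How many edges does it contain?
18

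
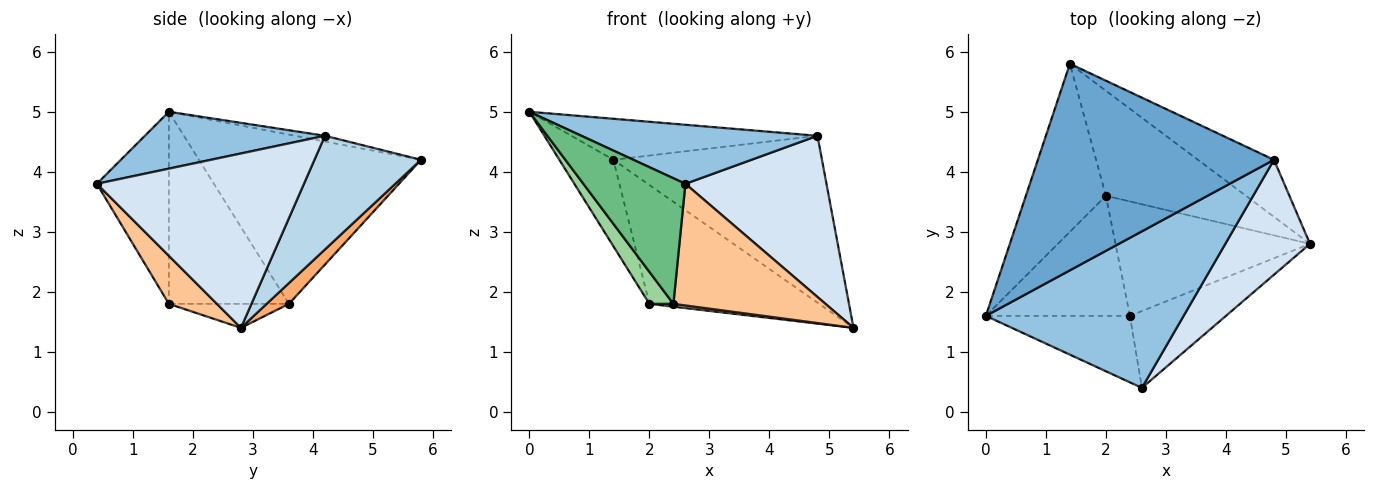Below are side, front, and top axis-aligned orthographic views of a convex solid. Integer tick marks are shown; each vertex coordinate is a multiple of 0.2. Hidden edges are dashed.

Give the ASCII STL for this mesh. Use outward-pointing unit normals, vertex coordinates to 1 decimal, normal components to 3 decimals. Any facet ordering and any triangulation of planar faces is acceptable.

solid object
 facet normal -0.024 0.195 0.981
  outer loop
   vertex 4.8 4.2 4.6
   vertex 1.4 5.8 4.2
   vertex 0.0 1.6 5.0
  endloop
 endfacet
 facet normal 0.260 -0.341 0.904
  outer loop
   vertex 4.8 4.2 4.6
   vertex 0.0 1.6 5.0
   vertex 2.6 0.4 3.8
  endloop
 endfacet
 facet normal 0.435 0.852 -0.291
  outer loop
   vertex 4.8 4.2 4.6
   vertex 5.4 2.8 1.4
   vertex 1.4 5.8 4.2
  endloop
 endfacet
 facet normal 0.767 -0.522 0.372
  outer loop
   vertex 4.8 4.2 4.6
   vertex 2.6 0.4 3.8
   vertex 5.4 2.8 1.4
  endloop
 endfacet
 facet normal -0.883 0.215 -0.418
  outer loop
   vertex 2.0 3.6 1.8
   vertex 0.0 1.6 5.0
   vertex 1.4 5.8 4.2
  endloop
 endfacet
 facet normal 0.098 0.746 -0.659
  outer loop
   vertex 2.0 3.6 1.8
   vertex 1.4 5.8 4.2
   vertex 5.4 2.8 1.4
  endloop
 endfacet
 facet normal 0.258 -0.817 -0.516
  outer loop
   vertex 2.4 1.6 1.8
   vertex 5.4 2.8 1.4
   vertex 2.6 0.4 3.8
  endloop
 endfacet
 facet normal -0.122 -0.024 -0.992
  outer loop
   vertex 2.4 1.6 1.8
   vertex 2.0 3.6 1.8
   vertex 5.4 2.8 1.4
  endloop
 endfacet
 facet normal -0.529 -0.750 -0.397
  outer loop
   vertex 2.4 1.6 1.8
   vertex 2.6 0.4 3.8
   vertex 0.0 1.6 5.0
  endloop
 endfacet
 facet normal -0.790 -0.158 -0.592
  outer loop
   vertex 2.4 1.6 1.8
   vertex 0.0 1.6 5.0
   vertex 2.0 3.6 1.8
  endloop
 endfacet
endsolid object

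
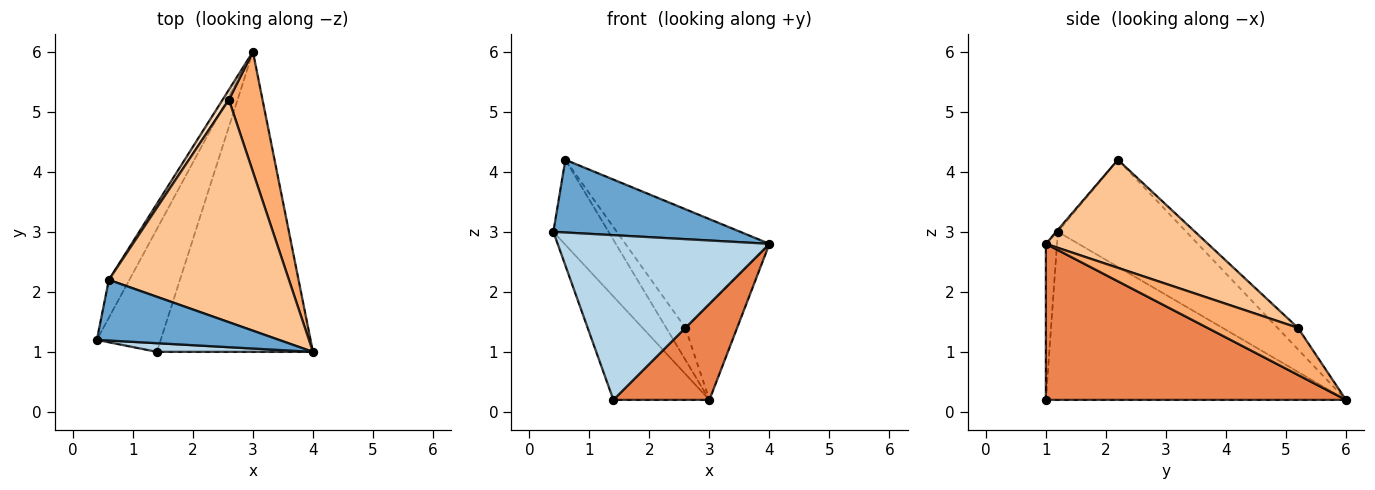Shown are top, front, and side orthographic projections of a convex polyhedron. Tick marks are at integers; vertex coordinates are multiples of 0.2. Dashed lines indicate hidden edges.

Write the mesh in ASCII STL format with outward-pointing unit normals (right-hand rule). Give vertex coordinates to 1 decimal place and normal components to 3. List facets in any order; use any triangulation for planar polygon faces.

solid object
 facet normal -0.007 -0.768 0.641
  outer loop
   vertex 0.6 2.2 4.2
   vertex 0.4 1.2 3.0
   vertex 4.0 1.0 2.8
  endloop
 endfacet
 facet normal -0.905 0.389 -0.173
  outer loop
   vertex 0.6 2.2 4.2
   vertex 3.0 6.0 0.2
   vertex 0.4 1.2 3.0
  endloop
 endfacet
 facet normal -0.052 -0.997 0.052
  outer loop
   vertex 1.4 1.0 0.2
   vertex 4.0 1.0 2.8
   vertex 0.4 1.2 3.0
  endloop
 endfacet
 facet normal -0.896 0.287 -0.340
  outer loop
   vertex 1.4 1.0 0.2
   vertex 0.4 1.2 3.0
   vertex 3.0 6.0 0.2
  endloop
 endfacet
 facet normal 0.690 -0.221 -0.690
  outer loop
   vertex 1.4 1.0 0.2
   vertex 3.0 6.0 0.2
   vertex 4.0 1.0 2.8
  endloop
 endfacet
 facet normal 0.738 0.422 0.527
  outer loop
   vertex 2.6 5.2 1.4
   vertex 4.0 1.0 2.8
   vertex 3.0 6.0 0.2
  endloop
 endfacet
 facet normal 0.468 0.416 0.780
  outer loop
   vertex 2.6 5.2 1.4
   vertex 0.6 2.2 4.2
   vertex 4.0 1.0 2.8
  endloop
 endfacet
 facet normal -0.712 0.670 0.209
  outer loop
   vertex 2.6 5.2 1.4
   vertex 3.0 6.0 0.2
   vertex 0.6 2.2 4.2
  endloop
 endfacet
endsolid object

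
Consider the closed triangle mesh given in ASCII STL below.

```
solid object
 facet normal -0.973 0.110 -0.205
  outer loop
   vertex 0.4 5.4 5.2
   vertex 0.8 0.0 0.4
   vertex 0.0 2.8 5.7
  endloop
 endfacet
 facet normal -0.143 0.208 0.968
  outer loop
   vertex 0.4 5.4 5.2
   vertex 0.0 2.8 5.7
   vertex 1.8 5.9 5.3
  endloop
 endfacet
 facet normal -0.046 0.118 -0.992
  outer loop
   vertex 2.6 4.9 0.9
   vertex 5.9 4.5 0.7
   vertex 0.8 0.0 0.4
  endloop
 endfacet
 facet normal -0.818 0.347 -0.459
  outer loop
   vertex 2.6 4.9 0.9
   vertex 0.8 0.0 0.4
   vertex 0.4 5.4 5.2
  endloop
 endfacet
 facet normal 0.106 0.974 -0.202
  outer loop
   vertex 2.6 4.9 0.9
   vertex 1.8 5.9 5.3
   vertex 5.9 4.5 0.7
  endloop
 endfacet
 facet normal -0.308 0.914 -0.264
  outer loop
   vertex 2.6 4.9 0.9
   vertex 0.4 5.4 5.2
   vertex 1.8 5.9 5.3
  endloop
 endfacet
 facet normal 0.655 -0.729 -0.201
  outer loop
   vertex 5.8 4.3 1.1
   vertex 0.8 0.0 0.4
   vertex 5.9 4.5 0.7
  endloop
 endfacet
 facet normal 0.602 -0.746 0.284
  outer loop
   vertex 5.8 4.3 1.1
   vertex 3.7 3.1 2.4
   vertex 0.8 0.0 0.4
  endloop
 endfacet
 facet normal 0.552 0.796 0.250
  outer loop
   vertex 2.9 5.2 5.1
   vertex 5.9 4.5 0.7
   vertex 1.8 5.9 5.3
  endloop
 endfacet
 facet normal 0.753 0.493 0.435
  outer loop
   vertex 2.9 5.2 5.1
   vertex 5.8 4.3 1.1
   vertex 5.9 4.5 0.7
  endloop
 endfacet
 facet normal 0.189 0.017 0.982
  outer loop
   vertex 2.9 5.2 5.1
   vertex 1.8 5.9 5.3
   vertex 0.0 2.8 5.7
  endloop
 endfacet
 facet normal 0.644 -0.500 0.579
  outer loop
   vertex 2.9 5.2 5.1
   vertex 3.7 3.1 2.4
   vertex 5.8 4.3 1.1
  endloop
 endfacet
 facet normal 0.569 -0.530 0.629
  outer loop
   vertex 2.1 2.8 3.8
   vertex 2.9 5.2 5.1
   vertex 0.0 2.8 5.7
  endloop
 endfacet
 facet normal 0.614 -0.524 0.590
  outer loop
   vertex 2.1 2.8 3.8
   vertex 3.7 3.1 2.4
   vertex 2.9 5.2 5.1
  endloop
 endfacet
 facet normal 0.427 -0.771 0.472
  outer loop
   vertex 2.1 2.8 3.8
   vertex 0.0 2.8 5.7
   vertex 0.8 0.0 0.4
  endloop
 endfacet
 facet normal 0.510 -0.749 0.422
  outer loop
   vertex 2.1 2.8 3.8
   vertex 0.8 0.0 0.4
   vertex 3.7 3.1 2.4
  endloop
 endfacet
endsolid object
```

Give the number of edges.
24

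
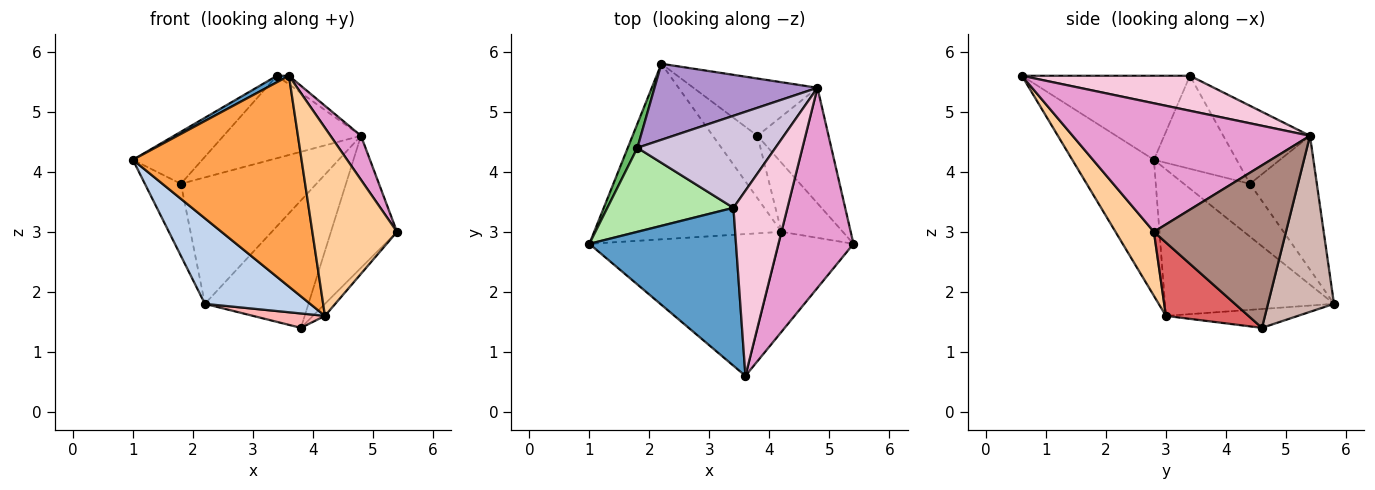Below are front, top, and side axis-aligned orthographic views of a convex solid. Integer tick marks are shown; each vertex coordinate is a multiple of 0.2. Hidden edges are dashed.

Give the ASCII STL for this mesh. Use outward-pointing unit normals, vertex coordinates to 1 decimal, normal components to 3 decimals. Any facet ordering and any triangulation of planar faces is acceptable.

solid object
 facet normal -0.497 -0.035 0.867
  outer loop
   vertex 3.6 0.6 5.6
   vertex 3.4 3.4 5.6
   vertex 1.0 2.8 4.2
  endloop
 endfacet
 facet normal -0.575 -0.358 -0.735
  outer loop
   vertex 4.2 3.0 1.6
   vertex 1.0 2.8 4.2
   vertex 2.2 5.8 1.8
  endloop
 endfacet
 facet normal -0.373 -0.770 -0.518
  outer loop
   vertex 4.2 3.0 1.6
   vertex 3.6 0.6 5.6
   vertex 1.0 2.8 4.2
  endloop
 endfacet
 facet normal 0.372 -0.820 -0.436
  outer loop
   vertex 4.2 3.0 1.6
   vertex 5.4 2.8 3.0
   vertex 3.6 0.6 5.6
  endloop
 endfacet
 facet normal -0.867 0.473 0.158
  outer loop
   vertex 1.8 4.4 3.8
   vertex 2.2 5.8 1.8
   vertex 1.0 2.8 4.2
  endloop
 endfacet
 facet normal -0.532 0.446 0.720
  outer loop
   vertex 1.8 4.4 3.8
   vertex 1.0 2.8 4.2
   vertex 3.4 3.4 5.6
  endloop
 endfacet
 facet normal 0.762 0.111 -0.638
  outer loop
   vertex 3.8 4.6 1.4
   vertex 5.4 2.8 3.0
   vertex 4.2 3.0 1.6
  endloop
 endfacet
 facet normal -0.381 -0.208 -0.901
  outer loop
   vertex 3.8 4.6 1.4
   vertex 4.2 3.0 1.6
   vertex 2.2 5.8 1.8
  endloop
 endfacet
 facet normal -0.390 0.789 0.475
  outer loop
   vertex 4.8 5.4 4.6
   vertex 2.2 5.8 1.8
   vertex 1.8 4.4 3.8
  endloop
 endfacet
 facet normal -0.388 0.615 0.687
  outer loop
   vertex 4.8 5.4 4.6
   vertex 1.8 4.4 3.8
   vertex 3.4 3.4 5.6
  endloop
 endfacet
 facet normal 0.833 0.416 -0.364
  outer loop
   vertex 4.8 5.4 4.6
   vertex 5.4 2.8 3.0
   vertex 3.8 4.6 1.4
  endloop
 endfacet
 facet normal 0.503 0.788 -0.354
  outer loop
   vertex 4.8 5.4 4.6
   vertex 3.8 4.6 1.4
   vertex 2.2 5.8 1.8
  endloop
 endfacet
 facet normal 0.858 -0.110 0.501
  outer loop
   vertex 4.8 5.4 4.6
   vertex 3.6 0.6 5.6
   vertex 5.4 2.8 3.0
  endloop
 endfacet
 facet normal 0.543 0.039 0.839
  outer loop
   vertex 4.8 5.4 4.6
   vertex 3.4 3.4 5.6
   vertex 3.6 0.6 5.6
  endloop
 endfacet
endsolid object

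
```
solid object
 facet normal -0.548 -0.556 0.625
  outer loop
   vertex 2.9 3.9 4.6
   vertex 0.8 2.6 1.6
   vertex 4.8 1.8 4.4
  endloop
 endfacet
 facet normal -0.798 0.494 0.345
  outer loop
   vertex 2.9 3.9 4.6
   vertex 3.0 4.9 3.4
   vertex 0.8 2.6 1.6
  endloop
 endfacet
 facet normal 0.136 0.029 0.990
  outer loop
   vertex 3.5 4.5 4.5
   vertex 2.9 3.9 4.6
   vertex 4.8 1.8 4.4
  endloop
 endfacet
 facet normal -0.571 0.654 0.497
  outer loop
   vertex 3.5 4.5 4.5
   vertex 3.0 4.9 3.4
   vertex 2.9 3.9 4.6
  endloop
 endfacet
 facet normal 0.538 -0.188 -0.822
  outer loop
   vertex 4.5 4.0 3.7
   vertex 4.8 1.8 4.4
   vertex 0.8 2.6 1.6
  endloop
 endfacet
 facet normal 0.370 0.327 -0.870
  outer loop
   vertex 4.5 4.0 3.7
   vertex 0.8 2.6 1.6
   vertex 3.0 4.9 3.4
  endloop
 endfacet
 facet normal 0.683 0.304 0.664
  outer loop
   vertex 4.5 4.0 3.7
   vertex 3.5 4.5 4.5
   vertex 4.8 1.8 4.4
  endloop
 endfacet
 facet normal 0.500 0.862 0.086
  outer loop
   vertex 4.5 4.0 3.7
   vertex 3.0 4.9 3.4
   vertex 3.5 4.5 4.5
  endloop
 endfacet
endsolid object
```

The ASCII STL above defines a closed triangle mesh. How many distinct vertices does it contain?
6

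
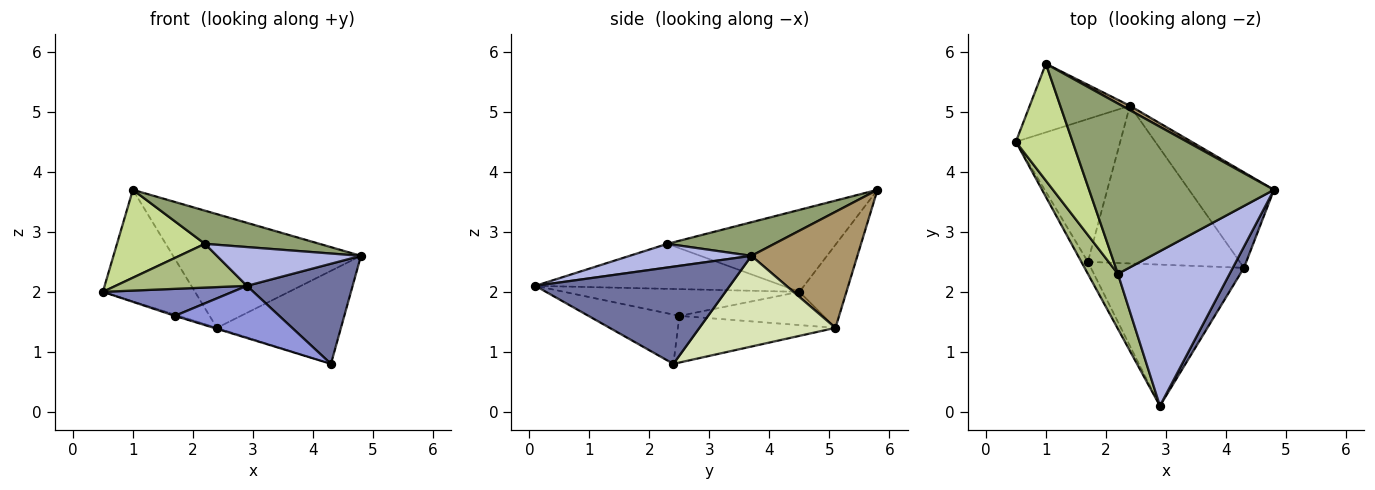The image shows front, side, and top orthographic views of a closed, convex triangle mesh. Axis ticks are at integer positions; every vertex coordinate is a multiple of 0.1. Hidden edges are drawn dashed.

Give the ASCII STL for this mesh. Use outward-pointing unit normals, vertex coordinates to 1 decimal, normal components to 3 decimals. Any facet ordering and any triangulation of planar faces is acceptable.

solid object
 facet normal 0.874 -0.475 0.100
  outer loop
   vertex 4.3 2.4 0.8
   vertex 4.8 3.7 2.6
   vertex 2.9 0.1 2.1
  endloop
 endfacet
 facet normal -0.856 -0.472 -0.210
  outer loop
   vertex 1.7 2.5 1.6
   vertex 2.9 0.1 2.1
   vertex 0.5 4.5 2.0
  endloop
 endfacet
 facet normal -0.289 -0.332 -0.898
  outer loop
   vertex 1.7 2.5 1.6
   vertex 4.3 2.4 0.8
   vertex 2.9 0.1 2.1
  endloop
 endfacet
 facet normal 0.201 -0.238 0.950
  outer loop
   vertex 2.2 2.3 2.8
   vertex 2.9 0.1 2.1
   vertex 4.8 3.7 2.6
  endloop
 endfacet
 facet normal 0.176 -0.188 0.966
  outer loop
   vertex 2.2 2.3 2.8
   vertex 4.8 3.7 2.6
   vertex 1.0 5.8 3.7
  endloop
 endfacet
 facet normal -0.761 -0.404 0.507
  outer loop
   vertex 2.2 2.3 2.8
   vertex 0.5 4.5 2.0
   vertex 2.9 0.1 2.1
  endloop
 endfacet
 facet normal -0.756 -0.394 0.523
  outer loop
   vertex 2.2 2.3 2.8
   vertex 1.0 5.8 3.7
   vertex 0.5 4.5 2.0
  endloop
 endfacet
 facet normal 0.608 0.554 -0.569
  outer loop
   vertex 2.4 5.1 1.4
   vertex 4.8 3.7 2.6
   vertex 4.3 2.4 0.8
  endloop
 endfacet
 facet normal 0.491 0.871 0.034
  outer loop
   vertex 2.4 5.1 1.4
   vertex 1.0 5.8 3.7
   vertex 4.8 3.7 2.6
  endloop
 endfacet
 facet normal -0.398 0.781 -0.480
  outer loop
   vertex 2.4 5.1 1.4
   vertex 0.5 4.5 2.0
   vertex 1.0 5.8 3.7
  endloop
 endfacet
 facet normal -0.304 0.008 -0.953
  outer loop
   vertex 2.4 5.1 1.4
   vertex 1.7 2.5 1.6
   vertex 0.5 4.5 2.0
  endloop
 endfacet
 facet normal -0.294 0.006 -0.956
  outer loop
   vertex 2.4 5.1 1.4
   vertex 4.3 2.4 0.8
   vertex 1.7 2.5 1.6
  endloop
 endfacet
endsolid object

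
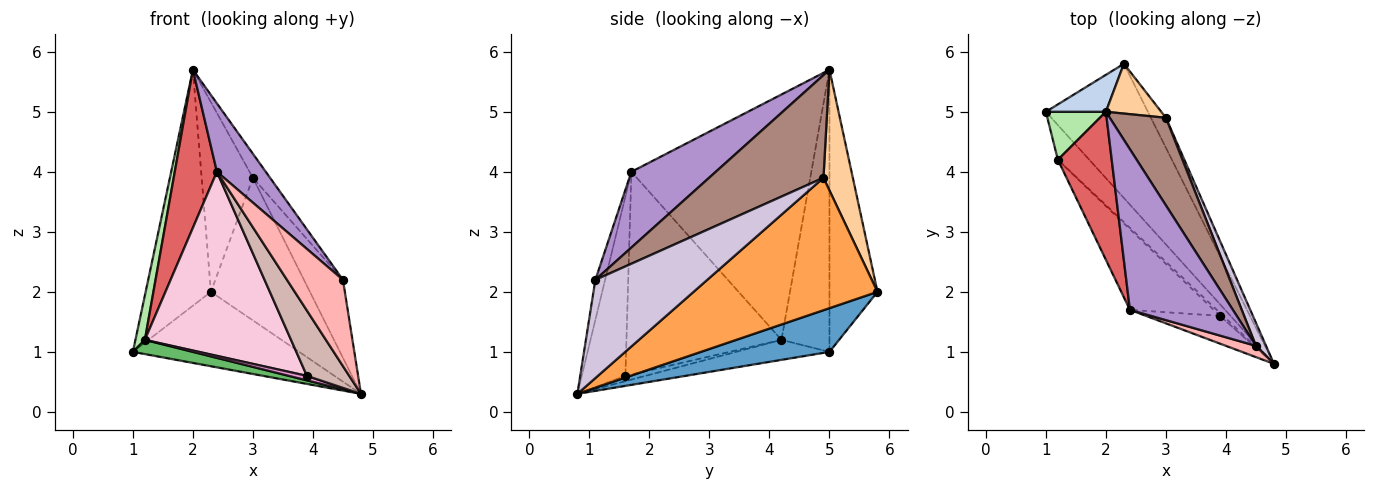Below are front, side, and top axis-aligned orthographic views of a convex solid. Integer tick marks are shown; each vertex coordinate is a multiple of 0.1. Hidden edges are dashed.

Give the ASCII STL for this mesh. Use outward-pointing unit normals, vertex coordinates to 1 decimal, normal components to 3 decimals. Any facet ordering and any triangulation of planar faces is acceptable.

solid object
 facet normal 0.351 0.454 -0.819
  outer loop
   vertex 2.3 5.8 2.0
   vertex 4.8 0.8 0.3
   vertex 1.0 5.0 1.0
  endloop
 endfacet
 facet normal -0.588 0.799 0.125
  outer loop
   vertex 2.0 5.0 5.7
   vertex 2.3 5.8 2.0
   vertex 1.0 5.0 1.0
  endloop
 endfacet
 facet normal 0.876 0.472 -0.099
  outer loop
   vertex 3.0 4.9 3.9
   vertex 4.8 0.8 0.3
   vertex 2.3 5.8 2.0
  endloop
 endfacet
 facet normal 0.485 0.846 0.222
  outer loop
   vertex 3.0 4.9 3.9
   vertex 2.3 5.8 2.0
   vertex 2.0 5.0 5.7
  endloop
 endfacet
 facet normal -0.507 -0.326 -0.797
  outer loop
   vertex 1.2 4.2 1.2
   vertex 1.0 5.0 1.0
   vertex 4.8 0.8 0.3
  endloop
 endfacet
 facet normal -0.960 -0.189 0.204
  outer loop
   vertex 1.2 4.2 1.2
   vertex 2.0 5.0 5.7
   vertex 1.0 5.0 1.0
  endloop
 endfacet
 facet normal -0.952 -0.223 0.209
  outer loop
   vertex 1.2 4.2 1.2
   vertex 2.4 1.7 4.0
   vertex 2.0 5.0 5.7
  endloop
 endfacet
 facet normal -0.170 -0.977 0.127
  outer loop
   vertex 4.5 1.1 2.2
   vertex 2.4 1.7 4.0
   vertex 4.8 0.8 0.3
  endloop
 endfacet
 facet normal 0.560 -0.325 0.762
  outer loop
   vertex 4.5 1.1 2.2
   vertex 2.0 5.0 5.7
   vertex 2.4 1.7 4.0
  endloop
 endfacet
 facet normal 0.940 0.328 0.097
  outer loop
   vertex 4.5 1.1 2.2
   vertex 4.8 0.8 0.3
   vertex 3.0 4.9 3.9
  endloop
 endfacet
 facet normal 0.870 0.130 0.476
  outer loop
   vertex 4.5 1.1 2.2
   vertex 3.0 4.9 3.9
   vertex 2.0 5.0 5.7
  endloop
 endfacet
 facet normal -0.688 -0.668 -0.284
  outer loop
   vertex 3.9 1.6 0.6
   vertex 4.8 0.8 0.3
   vertex 2.4 1.7 4.0
  endloop
 endfacet
 facet normal -0.679 -0.611 -0.407
  outer loop
   vertex 3.9 1.6 0.6
   vertex 1.2 4.2 1.2
   vertex 4.8 0.8 0.3
  endloop
 endfacet
 facet normal -0.697 -0.657 -0.288
  outer loop
   vertex 3.9 1.6 0.6
   vertex 2.4 1.7 4.0
   vertex 1.2 4.2 1.2
  endloop
 endfacet
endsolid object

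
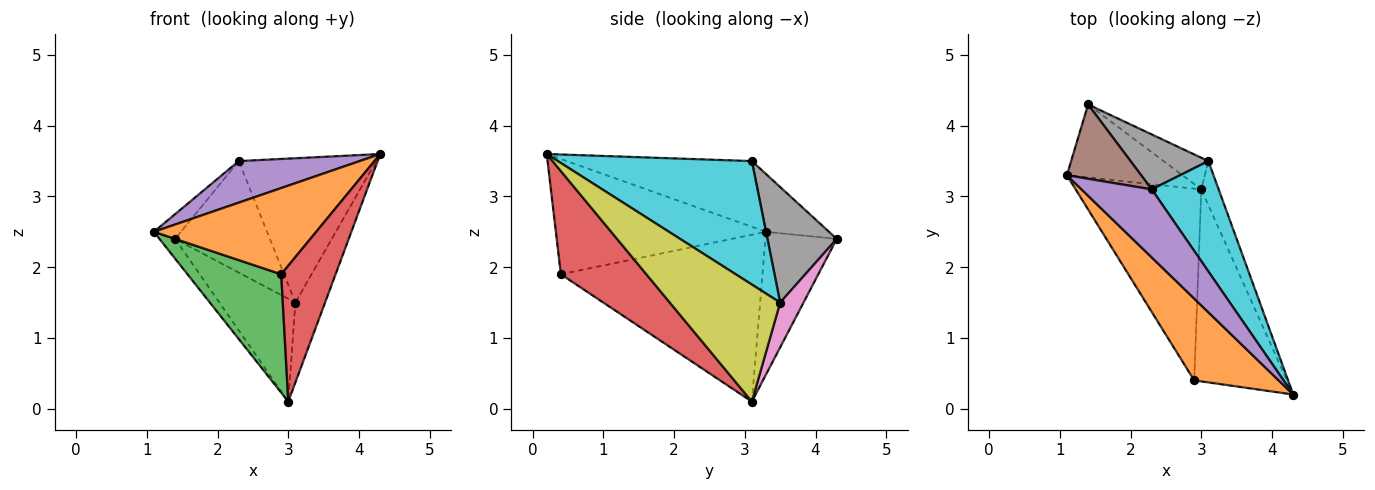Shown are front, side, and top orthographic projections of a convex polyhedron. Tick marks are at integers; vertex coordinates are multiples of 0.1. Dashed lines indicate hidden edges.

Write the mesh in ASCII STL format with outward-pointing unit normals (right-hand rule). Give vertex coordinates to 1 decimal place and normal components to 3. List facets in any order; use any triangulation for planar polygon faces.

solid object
 facet normal -0.766 0.168 -0.620
  outer loop
   vertex 1.4 4.3 2.4
   vertex 3.0 3.1 0.1
   vertex 1.1 3.3 2.5
  endloop
 endfacet
 facet normal -0.685 -0.529 0.502
  outer loop
   vertex 2.9 0.4 1.9
   vertex 4.3 0.2 3.6
   vertex 1.1 3.3 2.5
  endloop
 endfacet
 facet normal -0.749 -0.348 -0.564
  outer loop
   vertex 2.9 0.4 1.9
   vertex 1.1 3.3 2.5
   vertex 3.0 3.1 0.1
  endloop
 endfacet
 facet normal 0.672 -0.428 -0.604
  outer loop
   vertex 2.9 0.4 1.9
   vertex 3.0 3.1 0.1
   vertex 4.3 0.2 3.6
  endloop
 endfacet
 facet normal -0.624 -0.407 0.667
  outer loop
   vertex 2.3 3.1 3.5
   vertex 1.1 3.3 2.5
   vertex 4.3 0.2 3.6
  endloop
 endfacet
 facet normal -0.594 0.254 0.763
  outer loop
   vertex 2.3 3.1 3.5
   vertex 1.4 4.3 2.4
   vertex 1.1 3.3 2.5
  endloop
 endfacet
 facet normal 0.282 0.917 -0.282
  outer loop
   vertex 3.1 3.5 1.5
   vertex 3.0 3.1 0.1
   vertex 1.4 4.3 2.4
  endloop
 endfacet
 facet normal 0.549 0.750 0.369
  outer loop
   vertex 3.1 3.5 1.5
   vertex 1.4 4.3 2.4
   vertex 2.3 3.1 3.5
  endloop
 endfacet
 facet normal 0.956 0.257 -0.142
  outer loop
   vertex 3.1 3.5 1.5
   vertex 4.3 0.2 3.6
   vertex 3.0 3.1 0.1
  endloop
 endfacet
 facet normal 0.746 0.529 0.404
  outer loop
   vertex 3.1 3.5 1.5
   vertex 2.3 3.1 3.5
   vertex 4.3 0.2 3.6
  endloop
 endfacet
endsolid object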